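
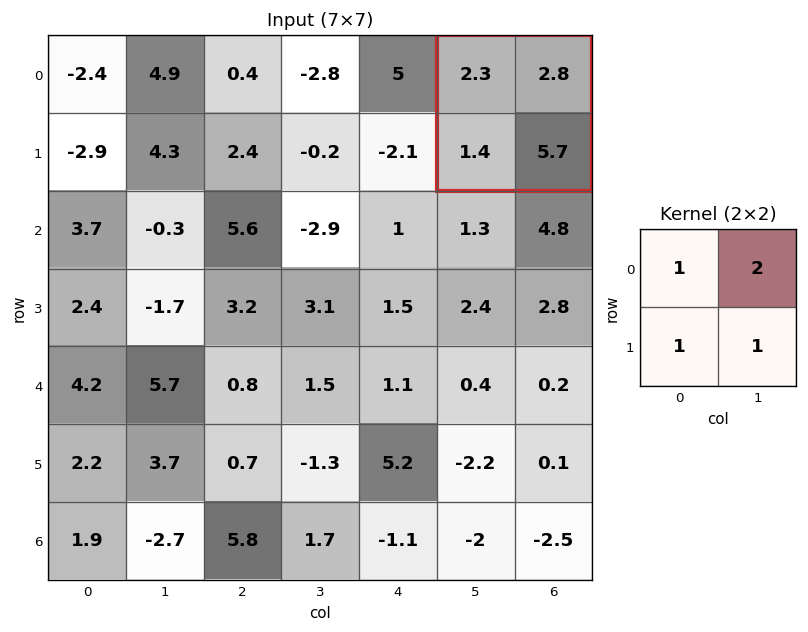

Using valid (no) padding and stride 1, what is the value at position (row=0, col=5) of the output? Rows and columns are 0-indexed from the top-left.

15

The receptive field on the input at this output position is [2.3 2.8 / 1.4 5.7]. Elementwise product with the kernel and sum: 2.3·1 + 2.8·2 + 1.4·1 + 5.7·1.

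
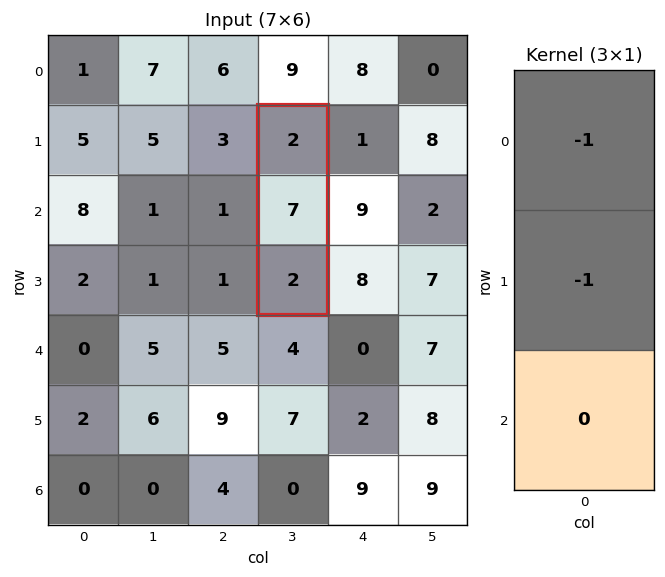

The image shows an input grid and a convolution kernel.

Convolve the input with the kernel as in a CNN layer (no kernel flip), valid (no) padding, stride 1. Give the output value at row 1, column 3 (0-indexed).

-9

The receptive field on the input at this output position is [2 / 7 / 2]. Elementwise product with the kernel and sum: 2·-1 + 7·-1.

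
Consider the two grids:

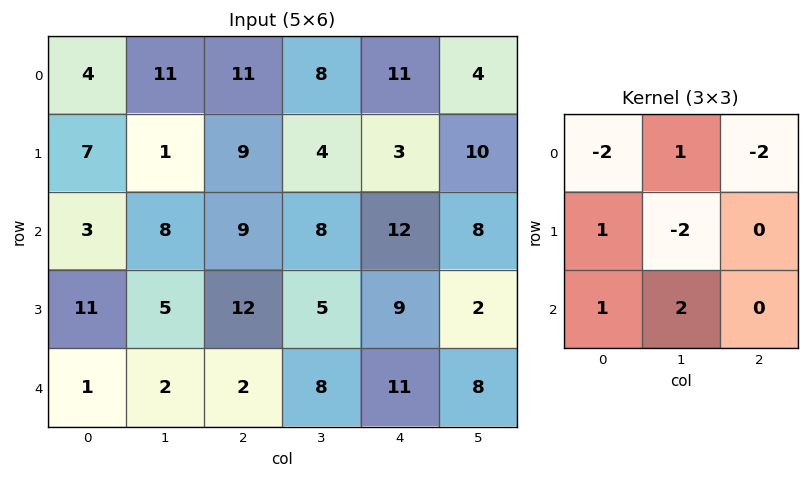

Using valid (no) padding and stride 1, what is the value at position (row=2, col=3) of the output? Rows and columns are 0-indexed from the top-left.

-3

The receptive field on the input at this output position is [8 12 8 / 5 9 2 / 8 11 8]. Elementwise product with the kernel and sum: 8·-2 + 12·1 + 8·-2 + 5·1 + 9·-2 + 8·1 + 11·2.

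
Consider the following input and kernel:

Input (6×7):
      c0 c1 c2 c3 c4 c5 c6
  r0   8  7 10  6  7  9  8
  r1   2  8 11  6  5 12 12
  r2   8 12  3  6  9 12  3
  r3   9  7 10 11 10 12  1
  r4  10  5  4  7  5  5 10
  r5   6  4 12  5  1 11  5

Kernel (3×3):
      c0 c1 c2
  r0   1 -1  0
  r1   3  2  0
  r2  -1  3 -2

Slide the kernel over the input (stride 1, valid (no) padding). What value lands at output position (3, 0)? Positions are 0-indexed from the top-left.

24

The receptive field on the input at this output position is [9 7 10 / 10 5 4 / 6 4 12]. Elementwise product with the kernel and sum: 9·1 + 7·-1 + 10·3 + 5·2 + 6·-1 + 4·3 + 12·-2.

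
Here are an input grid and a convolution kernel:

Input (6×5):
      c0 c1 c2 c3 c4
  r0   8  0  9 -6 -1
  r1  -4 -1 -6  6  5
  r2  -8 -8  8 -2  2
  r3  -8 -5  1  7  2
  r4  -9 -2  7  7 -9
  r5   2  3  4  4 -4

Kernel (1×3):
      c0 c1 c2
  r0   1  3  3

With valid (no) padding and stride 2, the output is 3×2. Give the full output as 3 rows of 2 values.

Output[0,0]: The receptive field on the input at this output position is [8 0 9]. Elementwise product with the kernel and sum: 8·1 + 0·3 + 9·3.
Output[0,1]: The receptive field on the input at this output position is [9 -6 -1]. Elementwise product with the kernel and sum: 9·1 + -6·3 + -1·3.

35 -12
-8 8
6 1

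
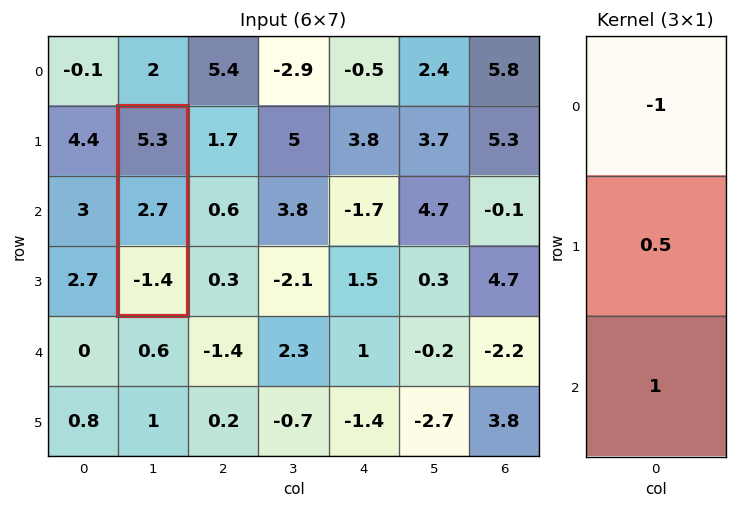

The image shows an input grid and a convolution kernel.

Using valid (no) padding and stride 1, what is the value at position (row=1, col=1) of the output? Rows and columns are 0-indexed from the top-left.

-5.35

The receptive field on the input at this output position is [5.3 / 2.7 / -1.4]. Elementwise product with the kernel and sum: 5.3·-1 + 2.7·0.5 + -1.4·1.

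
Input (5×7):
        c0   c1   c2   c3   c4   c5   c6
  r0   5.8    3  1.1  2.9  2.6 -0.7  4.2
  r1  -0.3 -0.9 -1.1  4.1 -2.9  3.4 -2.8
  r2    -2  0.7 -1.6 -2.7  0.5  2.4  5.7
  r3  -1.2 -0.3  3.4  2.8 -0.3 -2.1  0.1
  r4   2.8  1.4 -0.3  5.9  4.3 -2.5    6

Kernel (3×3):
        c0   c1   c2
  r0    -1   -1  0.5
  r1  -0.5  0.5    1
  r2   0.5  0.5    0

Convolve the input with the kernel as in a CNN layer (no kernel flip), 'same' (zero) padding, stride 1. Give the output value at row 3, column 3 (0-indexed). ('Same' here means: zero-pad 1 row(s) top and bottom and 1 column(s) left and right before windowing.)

6.75

The receptive field on the zero-padded input at this output position is [-1.6 -2.7 0.5 / 3.4 2.8 -0.3 / -0.3 5.9 4.3]. Elementwise product with the kernel and sum: -1.6·-1 + -2.7·-1 + 0.5·0.5 + 3.4·-0.5 + 2.8·0.5 + -0.3·1 + -0.3·0.5 + 5.9·0.5.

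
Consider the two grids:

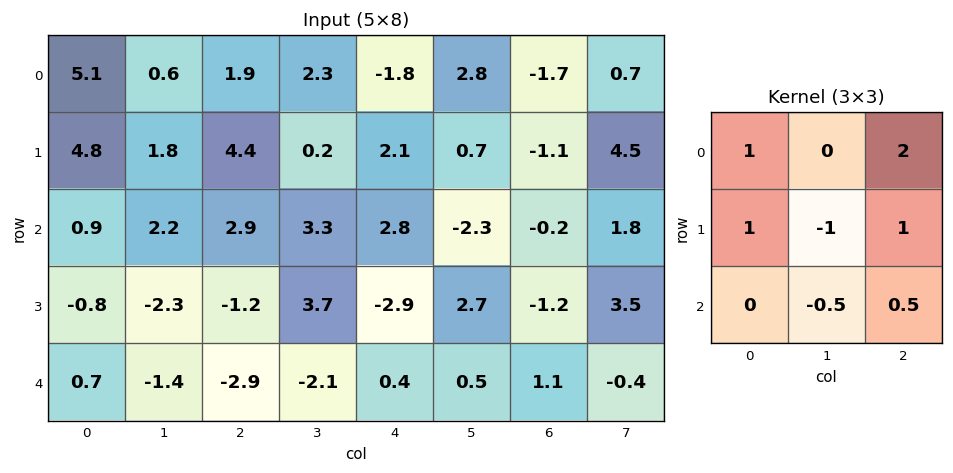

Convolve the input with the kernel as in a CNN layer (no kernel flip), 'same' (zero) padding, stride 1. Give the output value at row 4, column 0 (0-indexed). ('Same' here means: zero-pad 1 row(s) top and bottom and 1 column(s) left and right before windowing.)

The receptive field on the zero-padded input at this output position is [0 -0.8 -2.3 / 0 0.7 -1.4 / 0 0 0]. Elementwise product with the kernel and sum: 0·1 + -2.3·2 + 0·1 + 0.7·-1 + -1.4·1 + 0·-0.5 + 0·0.5.

-6.7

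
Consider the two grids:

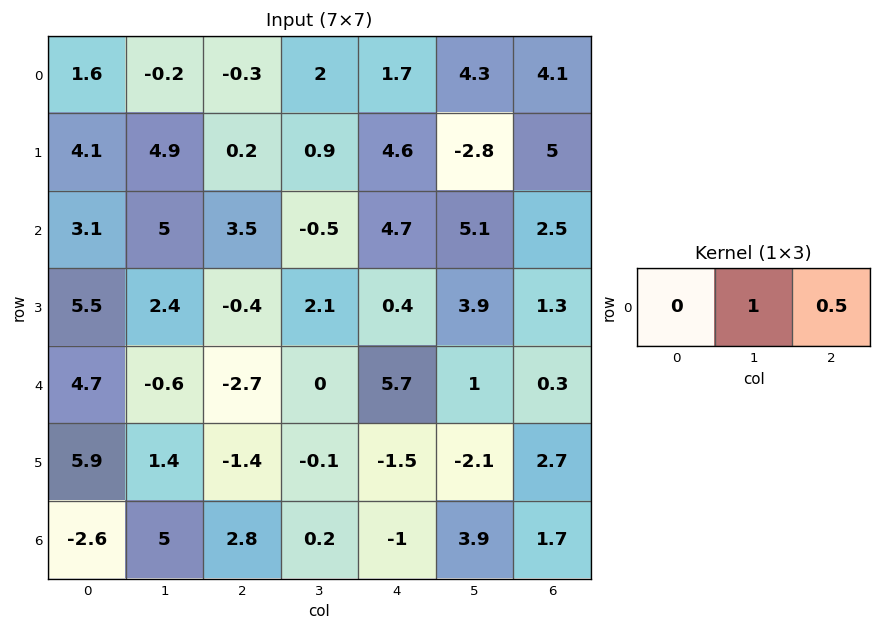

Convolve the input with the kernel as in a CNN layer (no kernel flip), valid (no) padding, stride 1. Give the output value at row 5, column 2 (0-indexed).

-0.85

The receptive field on the input at this output position is [-1.4 -0.1 -1.5]. Elementwise product with the kernel and sum: -0.1·1 + -1.5·0.5.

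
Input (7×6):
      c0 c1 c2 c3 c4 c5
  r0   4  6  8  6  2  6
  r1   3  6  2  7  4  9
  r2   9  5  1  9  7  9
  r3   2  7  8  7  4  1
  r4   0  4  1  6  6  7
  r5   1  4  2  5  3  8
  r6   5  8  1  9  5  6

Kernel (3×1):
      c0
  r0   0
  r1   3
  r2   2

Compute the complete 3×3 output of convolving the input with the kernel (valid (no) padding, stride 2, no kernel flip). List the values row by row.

Output[0,0]: The receptive field on the input at this output position is [4 / 3 / 9]. Elementwise product with the kernel and sum: 3·3 + 9·2.
Output[0,1]: The receptive field on the input at this output position is [8 / 2 / 1]. Elementwise product with the kernel and sum: 2·3 + 1·2.

27 8 26
6 26 24
13 8 19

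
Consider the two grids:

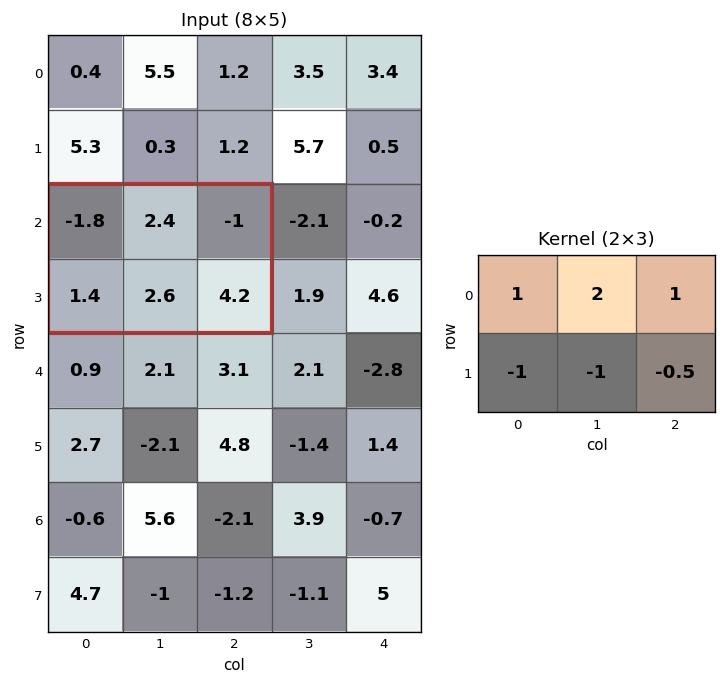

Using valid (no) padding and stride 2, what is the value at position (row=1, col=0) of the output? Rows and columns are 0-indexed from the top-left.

-4.1

The receptive field on the input at this output position is [-1.8 2.4 -1 / 1.4 2.6 4.2]. Elementwise product with the kernel and sum: -1.8·1 + 2.4·2 + -1·1 + 1.4·-1 + 2.6·-1 + 4.2·-0.5.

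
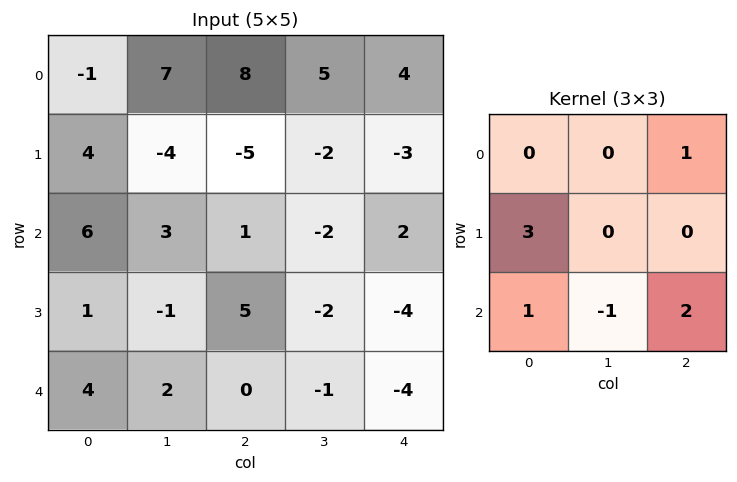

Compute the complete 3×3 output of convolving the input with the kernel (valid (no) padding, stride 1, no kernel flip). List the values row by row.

25 -9 -4
25 -3 -1
6 -5 10

Output[0,0]: The receptive field on the input at this output position is [-1 7 8 / 4 -4 -5 / 6 3 1]. Elementwise product with the kernel and sum: 8·1 + 4·3 + 6·1 + 3·-1 + 1·2.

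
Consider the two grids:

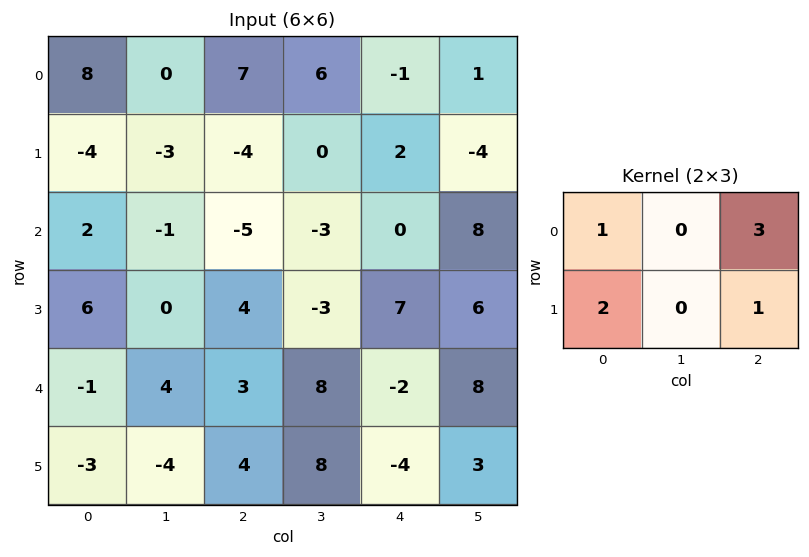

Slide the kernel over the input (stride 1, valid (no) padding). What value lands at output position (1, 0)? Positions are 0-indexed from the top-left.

The receptive field on the input at this output position is [-4 -3 -4 / 2 -1 -5]. Elementwise product with the kernel and sum: -4·1 + -4·3 + 2·2 + -5·1.

-17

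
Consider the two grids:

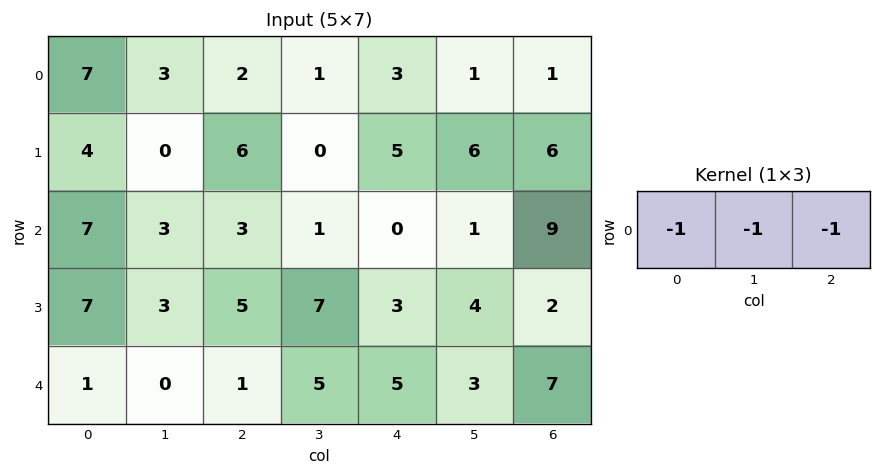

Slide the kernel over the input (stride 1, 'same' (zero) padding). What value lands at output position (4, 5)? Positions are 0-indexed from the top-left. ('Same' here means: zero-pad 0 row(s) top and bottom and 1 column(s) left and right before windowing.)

-15

The receptive field on the zero-padded input at this output position is [5 3 7]. Elementwise product with the kernel and sum: 5·-1 + 3·-1 + 7·-1.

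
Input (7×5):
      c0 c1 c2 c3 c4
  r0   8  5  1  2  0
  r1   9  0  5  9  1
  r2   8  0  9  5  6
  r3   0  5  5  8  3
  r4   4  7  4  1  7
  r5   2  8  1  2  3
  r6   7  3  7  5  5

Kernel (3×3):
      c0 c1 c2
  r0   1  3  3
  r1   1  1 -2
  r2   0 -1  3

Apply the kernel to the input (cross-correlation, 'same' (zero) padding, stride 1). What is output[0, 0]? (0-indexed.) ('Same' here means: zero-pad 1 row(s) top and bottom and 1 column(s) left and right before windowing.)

-11

The receptive field on the zero-padded input at this output position is [0 0 0 / 0 8 5 / 0 9 0]. Elementwise product with the kernel and sum: 0·1 + 0·3 + 0·3 + 0·1 + 8·1 + 5·-2 + 9·-1 + 0·3.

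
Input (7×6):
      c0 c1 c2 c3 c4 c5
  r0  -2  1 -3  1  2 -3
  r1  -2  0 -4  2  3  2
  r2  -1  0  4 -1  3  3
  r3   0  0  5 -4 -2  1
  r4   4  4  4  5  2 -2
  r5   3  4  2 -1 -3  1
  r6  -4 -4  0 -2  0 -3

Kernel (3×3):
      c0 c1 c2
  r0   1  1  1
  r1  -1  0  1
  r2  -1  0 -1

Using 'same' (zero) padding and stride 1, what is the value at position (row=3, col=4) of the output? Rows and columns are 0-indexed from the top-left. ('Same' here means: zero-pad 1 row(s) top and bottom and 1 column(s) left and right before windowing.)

The receptive field on the zero-padded input at this output position is [-1 3 3 / -4 -2 1 / 5 2 -2]. Elementwise product with the kernel and sum: -1·1 + 3·1 + 3·1 + -4·-1 + 1·1 + 5·-1 + -2·-1.

7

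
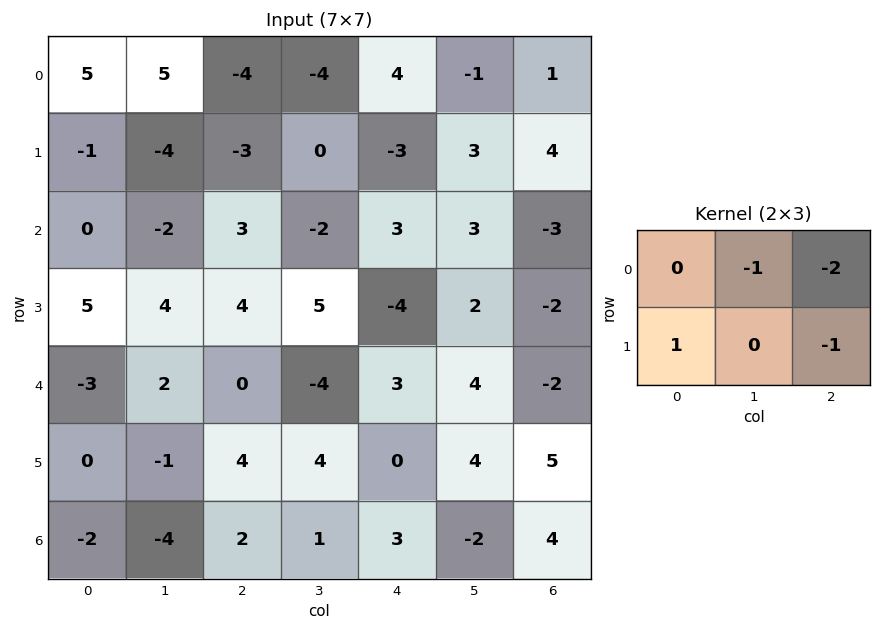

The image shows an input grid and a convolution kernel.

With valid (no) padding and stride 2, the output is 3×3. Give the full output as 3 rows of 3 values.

Output[0,0]: The receptive field on the input at this output position is [5 5 -4 / -1 -4 -3]. Elementwise product with the kernel and sum: 5·-1 + -4·-2 + -1·1 + -3·-1.

5 -4 -8
-3 4 1
-6 2 -5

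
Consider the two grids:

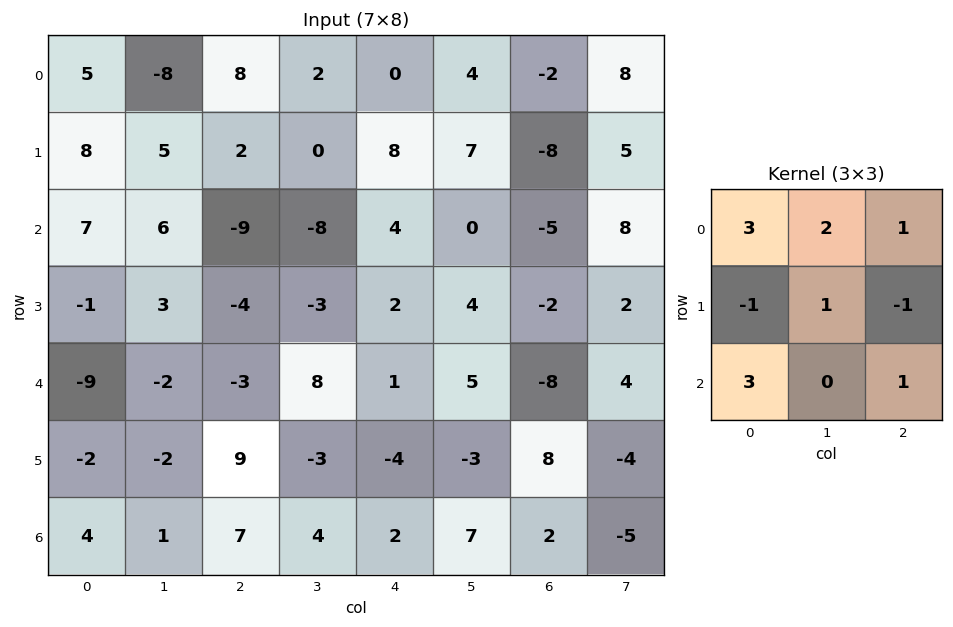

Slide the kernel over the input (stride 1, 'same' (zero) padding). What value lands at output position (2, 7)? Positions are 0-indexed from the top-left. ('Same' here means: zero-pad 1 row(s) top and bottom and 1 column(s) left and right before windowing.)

-7

The receptive field on the zero-padded input at this output position is [-8 5 0 / -5 8 0 / -2 2 0]. Elementwise product with the kernel and sum: -8·3 + 5·2 + 0·1 + -5·-1 + 8·1 + 0·-1 + -2·3 + 0·1.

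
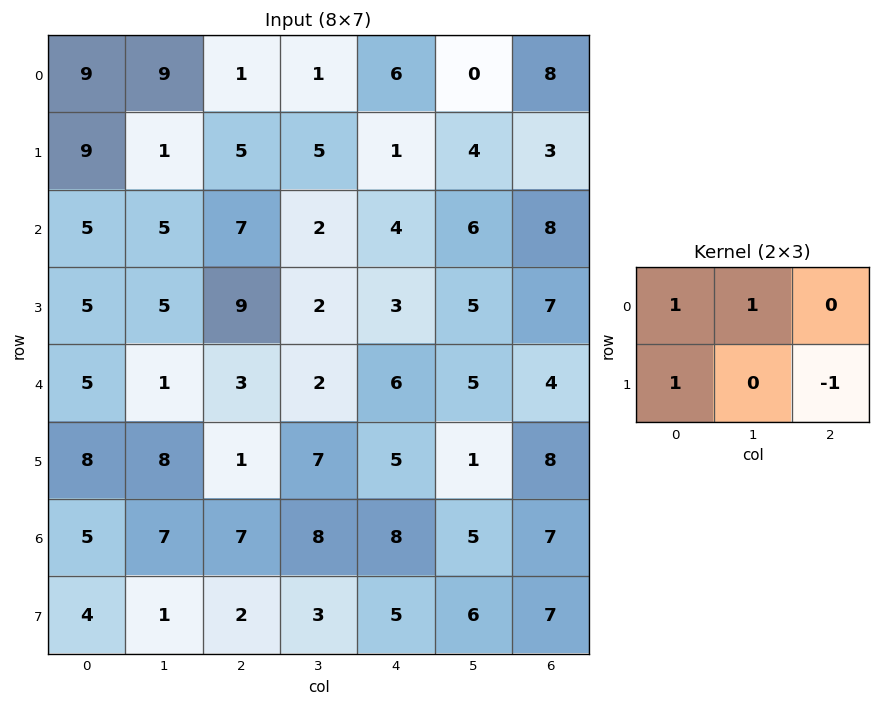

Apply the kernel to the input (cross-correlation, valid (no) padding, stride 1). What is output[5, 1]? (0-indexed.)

The receptive field on the input at this output position is [8 1 7 / 7 7 8]. Elementwise product with the kernel and sum: 8·1 + 1·1 + 7·1 + 8·-1.

8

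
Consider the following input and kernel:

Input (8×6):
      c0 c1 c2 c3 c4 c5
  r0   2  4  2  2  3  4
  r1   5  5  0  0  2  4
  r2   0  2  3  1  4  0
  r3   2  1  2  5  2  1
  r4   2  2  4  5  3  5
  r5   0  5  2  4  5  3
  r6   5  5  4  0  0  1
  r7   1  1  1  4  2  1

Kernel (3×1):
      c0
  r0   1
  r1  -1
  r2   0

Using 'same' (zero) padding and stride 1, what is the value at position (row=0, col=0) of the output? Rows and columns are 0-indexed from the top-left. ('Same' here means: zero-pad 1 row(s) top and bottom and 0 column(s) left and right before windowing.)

The receptive field on the zero-padded input at this output position is [0 / 2 / 5]. Elementwise product with the kernel and sum: 0·1 + 2·-1.

-2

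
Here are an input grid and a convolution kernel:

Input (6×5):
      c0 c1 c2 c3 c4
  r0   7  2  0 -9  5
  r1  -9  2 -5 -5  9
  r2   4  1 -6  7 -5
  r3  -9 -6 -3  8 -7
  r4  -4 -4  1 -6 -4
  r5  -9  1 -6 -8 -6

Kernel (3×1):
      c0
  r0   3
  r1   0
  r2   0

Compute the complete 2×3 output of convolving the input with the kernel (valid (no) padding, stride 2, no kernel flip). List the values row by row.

21 0 15
12 -18 -15

Output[0,0]: The receptive field on the input at this output position is [7 / -9 / 4]. Elementwise product with the kernel and sum: 7·3.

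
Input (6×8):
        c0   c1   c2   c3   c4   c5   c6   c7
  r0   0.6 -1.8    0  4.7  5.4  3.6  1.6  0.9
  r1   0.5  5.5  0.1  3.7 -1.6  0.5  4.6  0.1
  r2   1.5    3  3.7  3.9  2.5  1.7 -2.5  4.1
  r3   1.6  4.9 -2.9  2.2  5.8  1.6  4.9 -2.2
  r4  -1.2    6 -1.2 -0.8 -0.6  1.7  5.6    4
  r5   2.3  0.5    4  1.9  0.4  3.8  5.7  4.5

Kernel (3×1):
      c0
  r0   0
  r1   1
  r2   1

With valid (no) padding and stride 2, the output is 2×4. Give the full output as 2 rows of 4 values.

2 3.8 0.9 2.1
0.4 -4.1 5.2 10.5

Output[0,0]: The receptive field on the input at this output position is [0.6 / 0.5 / 1.5]. Elementwise product with the kernel and sum: 0.5·1 + 1.5·1.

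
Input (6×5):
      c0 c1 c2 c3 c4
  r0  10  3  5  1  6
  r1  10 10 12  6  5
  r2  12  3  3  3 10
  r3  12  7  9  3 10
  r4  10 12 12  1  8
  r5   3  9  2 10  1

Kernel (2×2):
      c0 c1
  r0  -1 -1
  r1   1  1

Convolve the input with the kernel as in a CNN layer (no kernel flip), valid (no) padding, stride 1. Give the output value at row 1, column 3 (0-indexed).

2

The receptive field on the input at this output position is [6 5 / 3 10]. Elementwise product with the kernel and sum: 6·-1 + 5·-1 + 3·1 + 10·1.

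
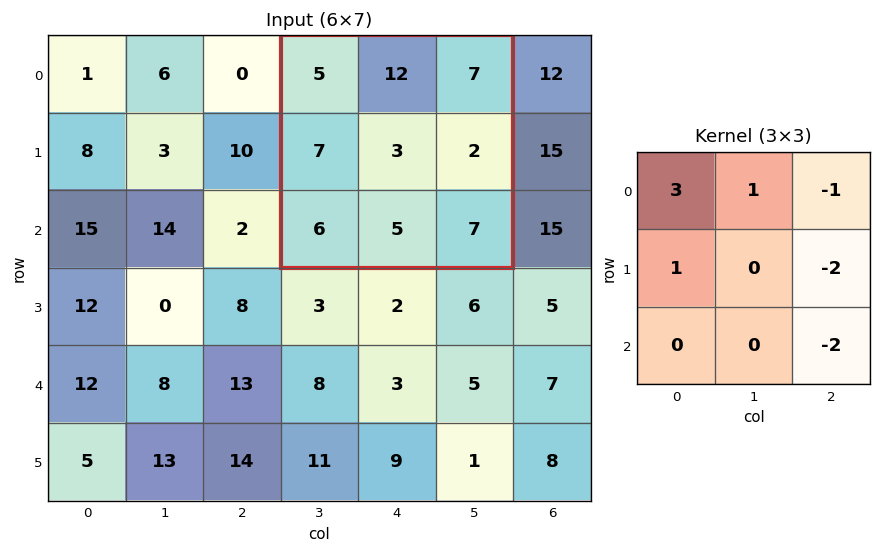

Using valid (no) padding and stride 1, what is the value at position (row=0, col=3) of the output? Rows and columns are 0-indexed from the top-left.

9

The receptive field on the input at this output position is [5 12 7 / 7 3 2 / 6 5 7]. Elementwise product with the kernel and sum: 5·3 + 12·1 + 7·-1 + 7·1 + 2·-2 + 7·-2.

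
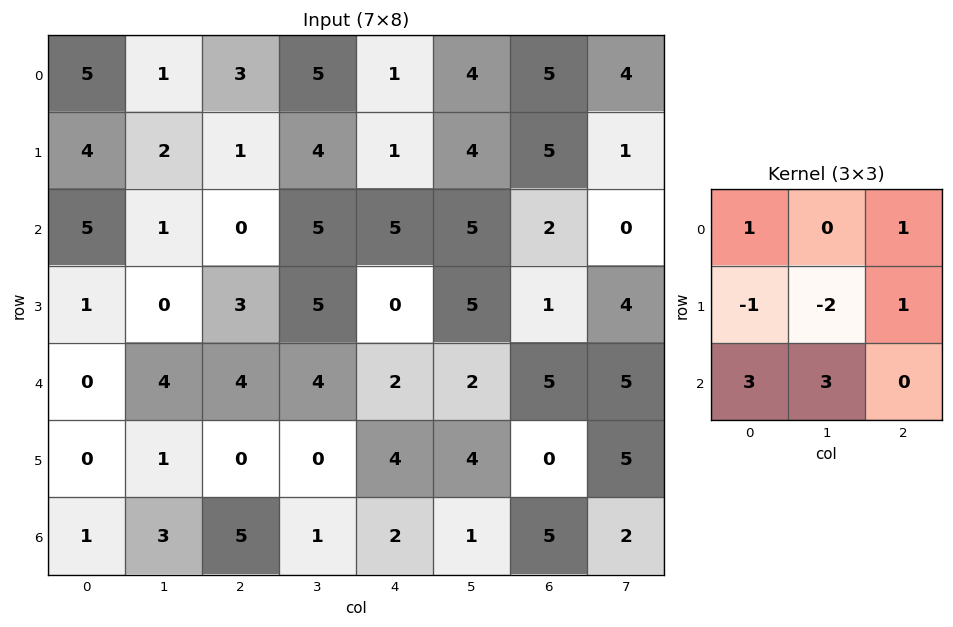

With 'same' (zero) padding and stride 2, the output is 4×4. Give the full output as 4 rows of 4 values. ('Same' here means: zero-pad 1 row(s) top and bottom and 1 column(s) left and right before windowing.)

3 7 12 17
-4 19 13 14
4 0 16 14
2 -11 0 0

Output[0,0]: The receptive field on the zero-padded input at this output position is [0 0 0 / 0 5 1 / 0 4 2]. Elementwise product with the kernel and sum: 0·1 + 0·1 + 0·-1 + 5·-2 + 1·1 + 0·3 + 4·3.
Output[0,1]: The receptive field on the zero-padded input at this output position is [0 0 0 / 1 3 5 / 2 1 4]. Elementwise product with the kernel and sum: 0·1 + 0·1 + 1·-1 + 3·-2 + 5·1 + 2·3 + 1·3.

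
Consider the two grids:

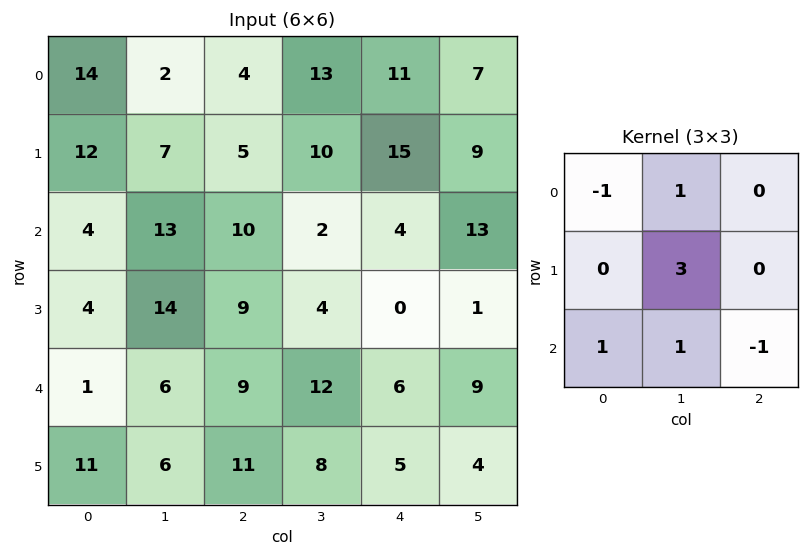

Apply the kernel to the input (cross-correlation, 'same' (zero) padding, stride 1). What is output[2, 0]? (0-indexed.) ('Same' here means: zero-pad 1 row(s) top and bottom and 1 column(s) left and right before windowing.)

14

The receptive field on the zero-padded input at this output position is [0 12 7 / 0 4 13 / 0 4 14]. Elementwise product with the kernel and sum: 0·-1 + 12·1 + 4·3 + 0·1 + 4·1 + 14·-1.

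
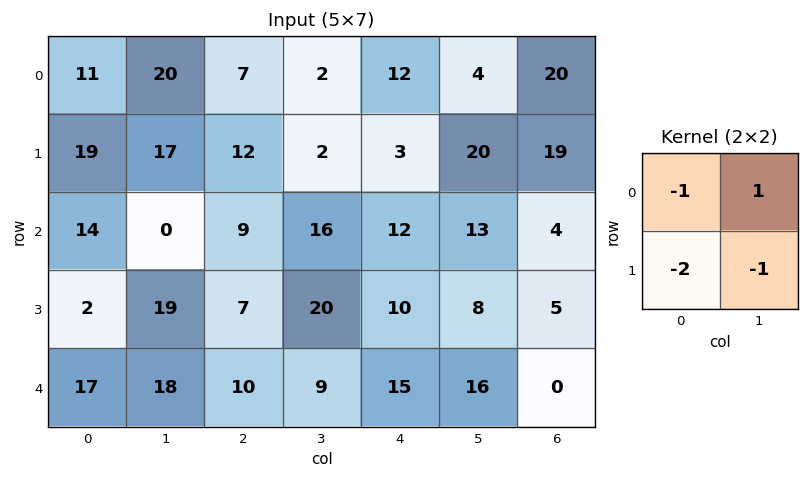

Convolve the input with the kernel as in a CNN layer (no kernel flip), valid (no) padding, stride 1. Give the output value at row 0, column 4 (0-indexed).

-34

The receptive field on the input at this output position is [12 4 / 3 20]. Elementwise product with the kernel and sum: 12·-1 + 4·1 + 3·-2 + 20·-1.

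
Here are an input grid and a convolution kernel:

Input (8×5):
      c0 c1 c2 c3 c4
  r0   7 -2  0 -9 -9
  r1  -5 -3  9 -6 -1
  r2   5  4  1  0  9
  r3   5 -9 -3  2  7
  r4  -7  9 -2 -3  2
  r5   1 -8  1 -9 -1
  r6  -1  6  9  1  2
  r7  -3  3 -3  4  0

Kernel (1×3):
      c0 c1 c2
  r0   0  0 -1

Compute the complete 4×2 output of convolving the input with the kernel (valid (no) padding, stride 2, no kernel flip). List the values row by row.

0 9
-1 -9
2 -2
-9 -2

Output[0,0]: The receptive field on the input at this output position is [7 -2 0]. Elementwise product with the kernel and sum: 0·-1.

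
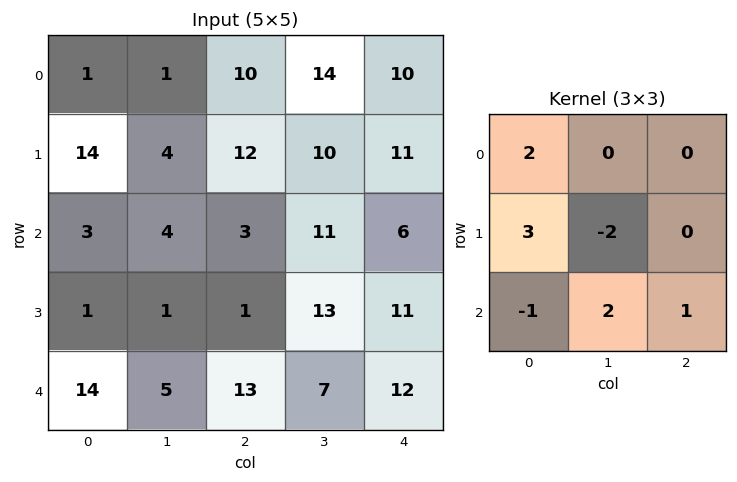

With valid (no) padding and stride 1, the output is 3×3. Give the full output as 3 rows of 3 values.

Output[0,0]: The receptive field on the input at this output position is [1 1 10 / 14 4 12 / 3 4 3]. Elementwise product with the kernel and sum: 1·2 + 14·3 + 4·-2 + 3·-1 + 4·2 + 3·1.

44 3 61
31 28 47
16 37 -4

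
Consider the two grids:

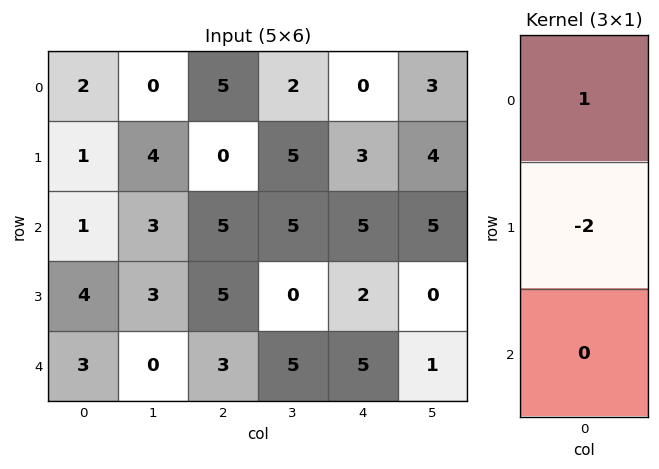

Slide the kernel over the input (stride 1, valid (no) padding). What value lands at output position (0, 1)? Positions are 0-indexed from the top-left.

The receptive field on the input at this output position is [0 / 4 / 3]. Elementwise product with the kernel and sum: 0·1 + 4·-2.

-8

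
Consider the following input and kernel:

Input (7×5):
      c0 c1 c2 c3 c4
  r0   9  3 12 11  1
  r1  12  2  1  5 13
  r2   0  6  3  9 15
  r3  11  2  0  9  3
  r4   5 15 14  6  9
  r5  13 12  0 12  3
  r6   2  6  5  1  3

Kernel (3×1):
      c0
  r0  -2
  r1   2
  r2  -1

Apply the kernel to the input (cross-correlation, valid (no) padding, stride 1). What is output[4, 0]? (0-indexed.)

The receptive field on the input at this output position is [5 / 13 / 2]. Elementwise product with the kernel and sum: 5·-2 + 13·2 + 2·-1.

14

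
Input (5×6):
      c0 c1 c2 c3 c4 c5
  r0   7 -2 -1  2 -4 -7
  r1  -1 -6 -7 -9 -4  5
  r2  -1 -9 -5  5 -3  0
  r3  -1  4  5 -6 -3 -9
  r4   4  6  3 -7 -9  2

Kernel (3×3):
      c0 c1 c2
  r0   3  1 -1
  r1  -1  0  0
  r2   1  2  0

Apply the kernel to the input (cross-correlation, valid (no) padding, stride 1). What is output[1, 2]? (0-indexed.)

The receptive field on the input at this output position is [-7 -9 -4 / -5 5 -3 / 5 -6 -3]. Elementwise product with the kernel and sum: -7·3 + -9·1 + -4·-1 + -5·-1 + 5·1 + -6·2.

-28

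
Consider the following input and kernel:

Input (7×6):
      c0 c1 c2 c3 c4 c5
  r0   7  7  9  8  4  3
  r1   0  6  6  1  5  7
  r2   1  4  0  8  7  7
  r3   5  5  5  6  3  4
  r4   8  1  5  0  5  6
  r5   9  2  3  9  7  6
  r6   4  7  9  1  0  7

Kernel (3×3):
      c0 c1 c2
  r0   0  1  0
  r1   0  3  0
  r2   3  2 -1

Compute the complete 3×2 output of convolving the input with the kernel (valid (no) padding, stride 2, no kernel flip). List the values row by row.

36 20
40 36
24 56

Output[0,0]: The receptive field on the input at this output position is [7 7 9 / 0 6 6 / 1 4 0]. Elementwise product with the kernel and sum: 7·1 + 6·3 + 1·3 + 4·2 + 0·-1.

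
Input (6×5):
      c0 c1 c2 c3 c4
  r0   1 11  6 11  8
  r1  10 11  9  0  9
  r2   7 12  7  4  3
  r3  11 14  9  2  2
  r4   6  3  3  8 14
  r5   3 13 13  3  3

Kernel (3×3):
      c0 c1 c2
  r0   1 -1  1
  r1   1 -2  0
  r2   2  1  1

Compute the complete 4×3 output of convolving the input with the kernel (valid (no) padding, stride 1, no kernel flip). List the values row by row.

Output[0,0]: The receptive field on the input at this output position is [1 11 6 / 10 11 9 / 7 12 7]. Elementwise product with the kernel and sum: 1·1 + 11·-1 + 6·1 + 10·1 + 11·-2 + 7·2 + 12·1 + 7·1.

17 44 33
36 39 39
3 22 39
38 46 28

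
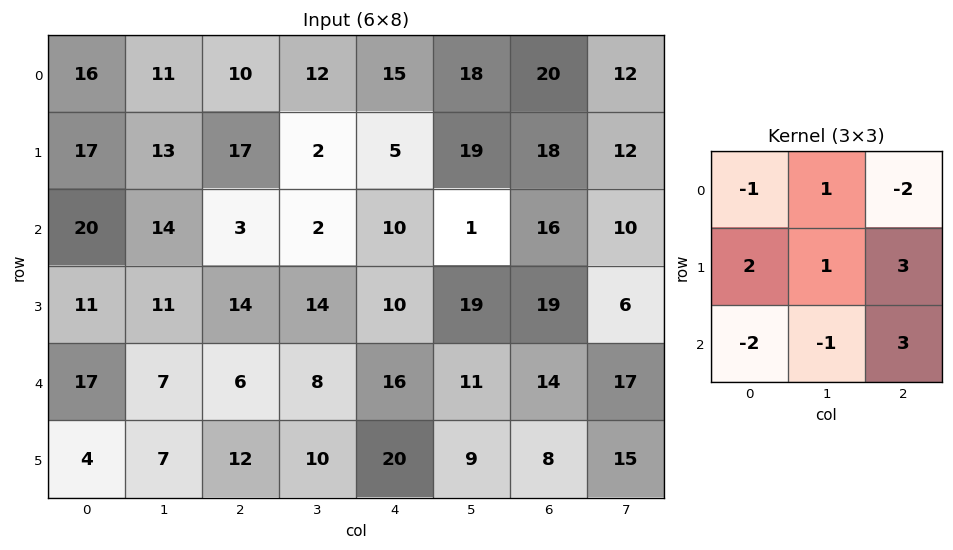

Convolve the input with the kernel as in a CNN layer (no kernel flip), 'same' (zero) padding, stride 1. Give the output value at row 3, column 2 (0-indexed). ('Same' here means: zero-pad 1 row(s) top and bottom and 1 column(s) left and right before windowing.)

67

The receptive field on the zero-padded input at this output position is [14 3 2 / 11 14 14 / 7 6 8]. Elementwise product with the kernel and sum: 14·-1 + 3·1 + 2·-2 + 11·2 + 14·1 + 14·3 + 7·-2 + 6·-1 + 8·3.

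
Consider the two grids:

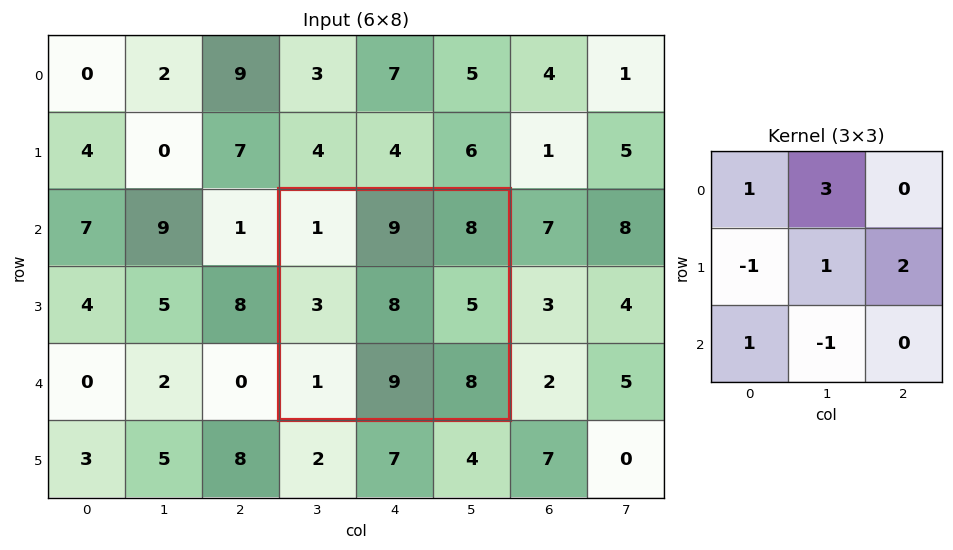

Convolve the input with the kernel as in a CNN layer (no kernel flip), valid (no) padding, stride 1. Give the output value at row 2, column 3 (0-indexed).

The receptive field on the input at this output position is [1 9 8 / 3 8 5 / 1 9 8]. Elementwise product with the kernel and sum: 1·1 + 9·3 + 3·-1 + 8·1 + 5·2 + 1·1 + 9·-1.

35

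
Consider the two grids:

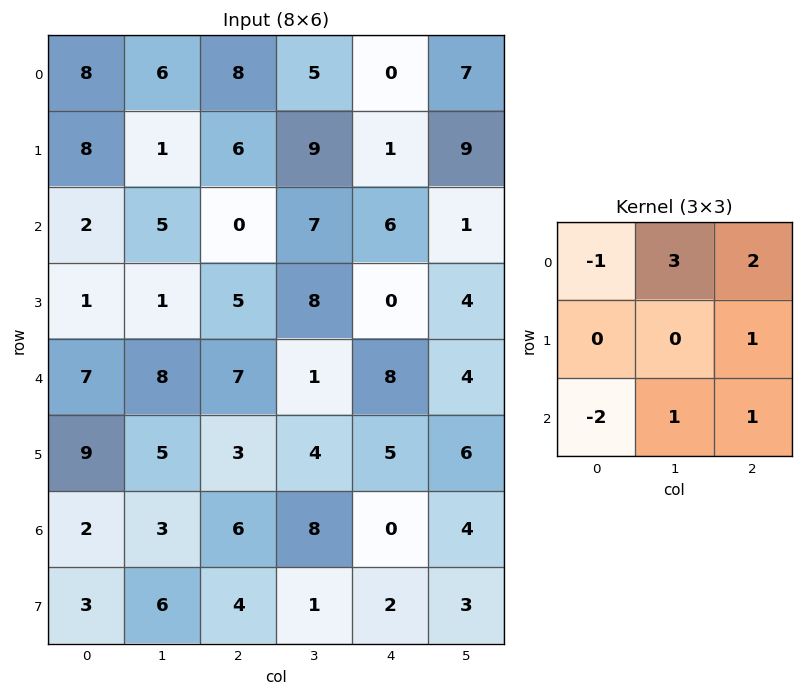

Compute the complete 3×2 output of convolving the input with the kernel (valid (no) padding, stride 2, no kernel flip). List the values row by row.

33 21
19 28
39 13

Output[0,0]: The receptive field on the input at this output position is [8 6 8 / 8 1 6 / 2 5 0]. Elementwise product with the kernel and sum: 8·-1 + 6·3 + 8·2 + 6·1 + 2·-2 + 5·1 + 0·1.
Output[0,1]: The receptive field on the input at this output position is [8 5 0 / 6 9 1 / 0 7 6]. Elementwise product with the kernel and sum: 8·-1 + 5·3 + 0·2 + 1·1 + 0·-2 + 7·1 + 6·1.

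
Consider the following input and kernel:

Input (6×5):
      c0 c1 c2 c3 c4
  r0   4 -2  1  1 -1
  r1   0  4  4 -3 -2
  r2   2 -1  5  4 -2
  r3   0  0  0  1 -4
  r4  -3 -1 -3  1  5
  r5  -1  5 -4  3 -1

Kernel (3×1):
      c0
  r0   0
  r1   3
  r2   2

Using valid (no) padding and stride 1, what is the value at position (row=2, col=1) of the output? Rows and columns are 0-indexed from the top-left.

The receptive field on the input at this output position is [-1 / 0 / -1]. Elementwise product with the kernel and sum: 0·3 + -1·2.

-2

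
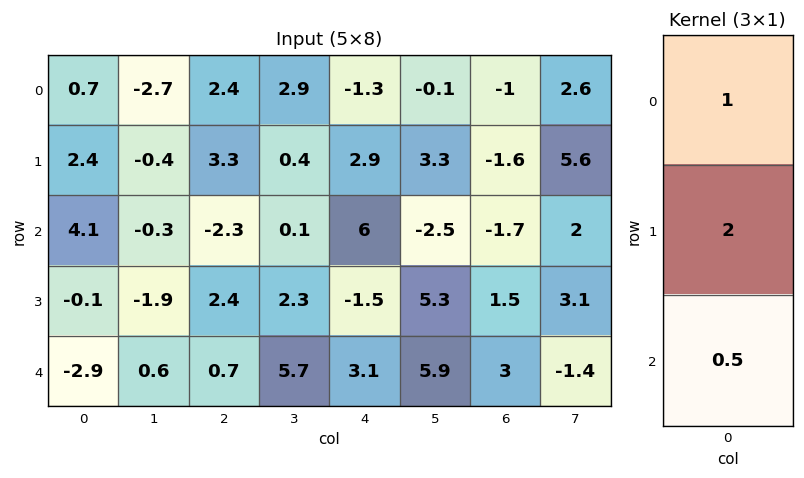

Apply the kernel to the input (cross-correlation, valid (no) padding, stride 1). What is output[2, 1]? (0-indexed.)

The receptive field on the input at this output position is [-0.3 / -1.9 / 0.6]. Elementwise product with the kernel and sum: -0.3·1 + -1.9·2 + 0.6·0.5.

-3.8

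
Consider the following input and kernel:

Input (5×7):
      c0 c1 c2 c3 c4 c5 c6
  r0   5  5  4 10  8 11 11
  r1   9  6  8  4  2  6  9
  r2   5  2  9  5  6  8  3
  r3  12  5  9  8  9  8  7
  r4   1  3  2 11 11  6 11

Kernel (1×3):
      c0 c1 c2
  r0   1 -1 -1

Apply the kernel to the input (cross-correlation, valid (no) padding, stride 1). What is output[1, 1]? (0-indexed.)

-6

The receptive field on the input at this output position is [6 8 4]. Elementwise product with the kernel and sum: 6·1 + 8·-1 + 4·-1.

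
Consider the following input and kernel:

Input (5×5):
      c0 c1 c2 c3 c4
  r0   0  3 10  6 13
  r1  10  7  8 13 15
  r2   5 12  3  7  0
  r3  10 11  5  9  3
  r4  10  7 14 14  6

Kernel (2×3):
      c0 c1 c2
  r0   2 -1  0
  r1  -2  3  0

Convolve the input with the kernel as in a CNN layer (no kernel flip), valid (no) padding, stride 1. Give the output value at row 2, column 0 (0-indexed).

11

The receptive field on the input at this output position is [5 12 3 / 10 11 5]. Elementwise product with the kernel and sum: 5·2 + 12·-1 + 10·-2 + 11·3.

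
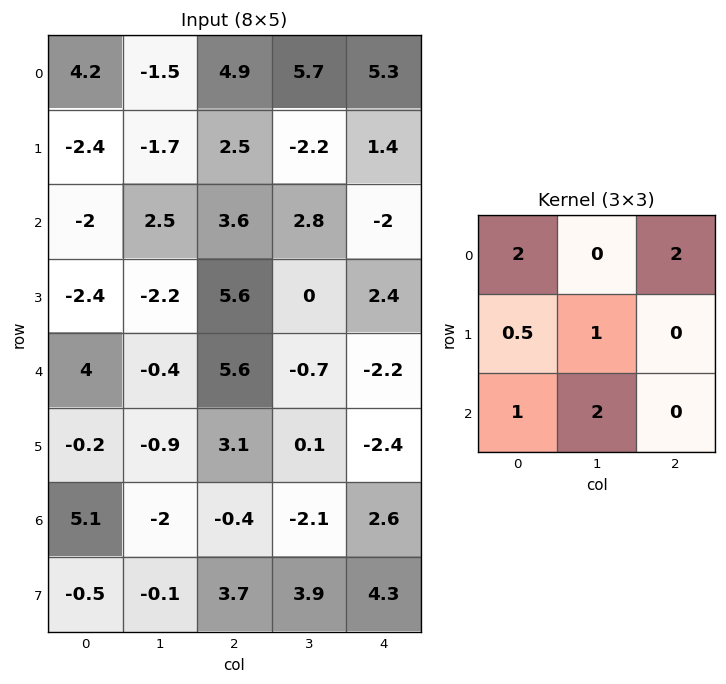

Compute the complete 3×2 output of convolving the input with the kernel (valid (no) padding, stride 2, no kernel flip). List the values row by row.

18.3 28.65
3 10.2
19.3 3.85

Output[0,0]: The receptive field on the input at this output position is [4.2 -1.5 4.9 / -2.4 -1.7 2.5 / -2 2.5 3.6]. Elementwise product with the kernel and sum: 4.2·2 + 4.9·2 + -2.4·0.5 + -1.7·1 + -2·1 + 2.5·2.
Output[0,1]: The receptive field on the input at this output position is [4.9 5.7 5.3 / 2.5 -2.2 1.4 / 3.6 2.8 -2]. Elementwise product with the kernel and sum: 4.9·2 + 5.3·2 + 2.5·0.5 + -2.2·1 + 3.6·1 + 2.8·2.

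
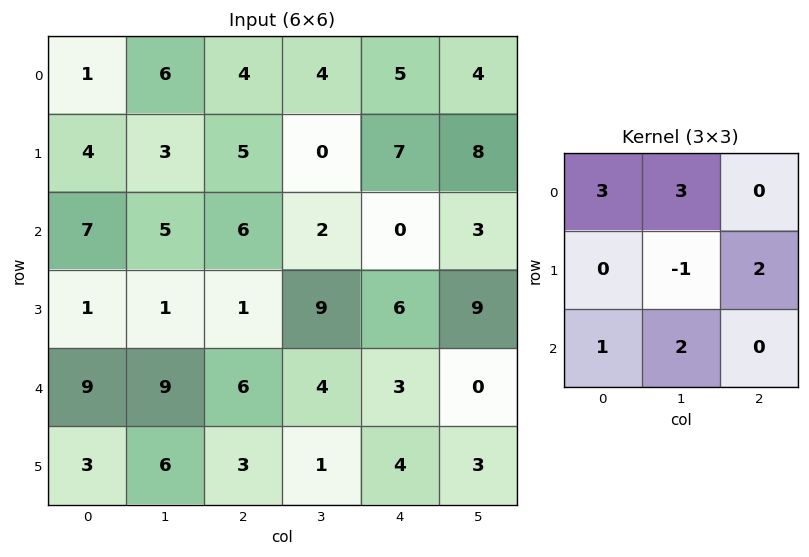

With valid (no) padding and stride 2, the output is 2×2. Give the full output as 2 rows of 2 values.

45 48
64 41

Output[0,0]: The receptive field on the input at this output position is [1 6 4 / 4 3 5 / 7 5 6]. Elementwise product with the kernel and sum: 1·3 + 6·3 + 3·-1 + 5·2 + 7·1 + 5·2.
Output[0,1]: The receptive field on the input at this output position is [4 4 5 / 5 0 7 / 6 2 0]. Elementwise product with the kernel and sum: 4·3 + 4·3 + 0·-1 + 7·2 + 6·1 + 2·2.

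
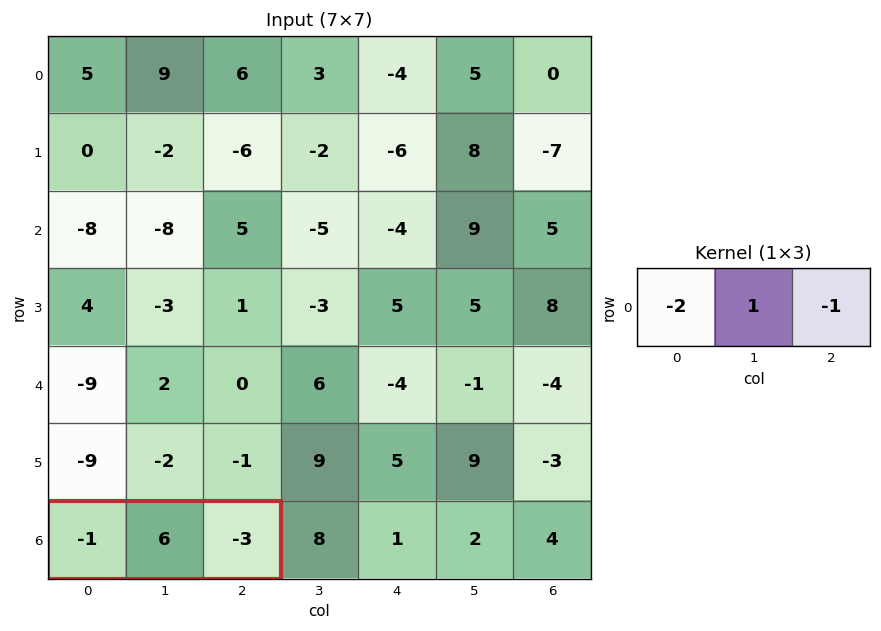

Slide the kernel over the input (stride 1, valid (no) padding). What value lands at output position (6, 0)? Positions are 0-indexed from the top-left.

The receptive field on the input at this output position is [-1 6 -3]. Elementwise product with the kernel and sum: -1·-2 + 6·1 + -3·-1.

11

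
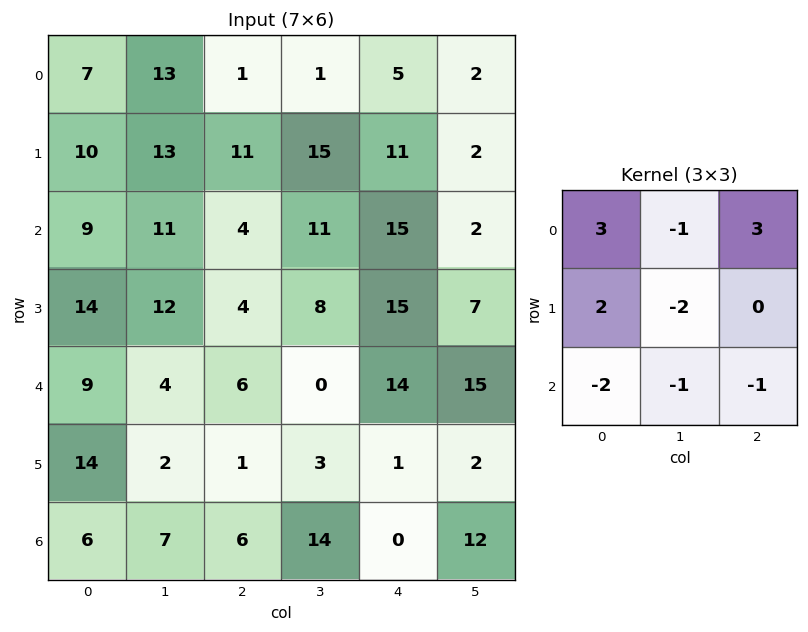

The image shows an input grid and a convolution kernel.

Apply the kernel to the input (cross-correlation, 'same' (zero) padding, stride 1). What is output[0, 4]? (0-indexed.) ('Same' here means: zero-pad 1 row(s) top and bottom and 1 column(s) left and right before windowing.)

-51

The receptive field on the zero-padded input at this output position is [0 0 0 / 1 5 2 / 15 11 2]. Elementwise product with the kernel and sum: 0·3 + 0·-1 + 0·3 + 1·2 + 5·-2 + 15·-2 + 11·-1 + 2·-1.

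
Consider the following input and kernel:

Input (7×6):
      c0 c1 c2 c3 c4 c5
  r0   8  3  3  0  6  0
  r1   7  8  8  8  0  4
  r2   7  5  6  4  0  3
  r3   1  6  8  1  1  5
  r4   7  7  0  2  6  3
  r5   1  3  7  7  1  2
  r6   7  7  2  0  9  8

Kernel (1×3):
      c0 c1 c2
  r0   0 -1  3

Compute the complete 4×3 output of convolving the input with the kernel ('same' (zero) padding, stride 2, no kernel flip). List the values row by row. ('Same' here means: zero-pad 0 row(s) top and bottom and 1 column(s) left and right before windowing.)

Output[0,0]: The receptive field on the zero-padded input at this output position is [0 8 3]. Elementwise product with the kernel and sum: 8·-1 + 3·3.

1 -3 -6
8 6 9
14 6 3
14 -2 15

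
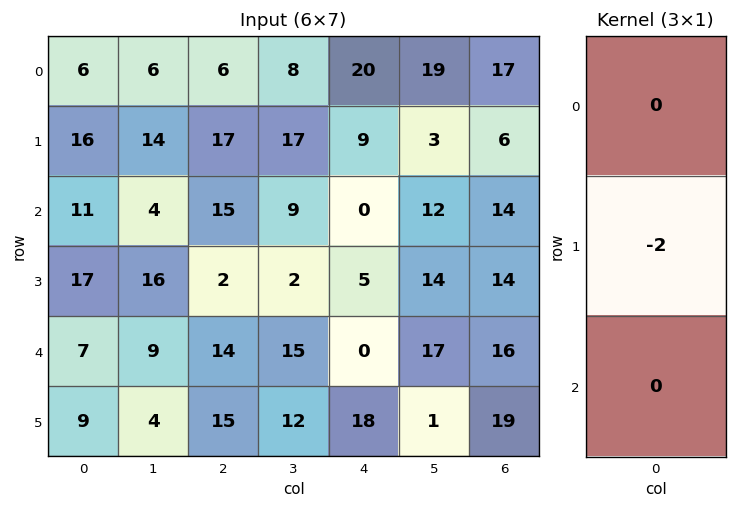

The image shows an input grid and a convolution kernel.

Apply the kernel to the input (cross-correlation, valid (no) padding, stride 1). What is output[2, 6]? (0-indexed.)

The receptive field on the input at this output position is [14 / 14 / 16]. Elementwise product with the kernel and sum: 14·-2.

-28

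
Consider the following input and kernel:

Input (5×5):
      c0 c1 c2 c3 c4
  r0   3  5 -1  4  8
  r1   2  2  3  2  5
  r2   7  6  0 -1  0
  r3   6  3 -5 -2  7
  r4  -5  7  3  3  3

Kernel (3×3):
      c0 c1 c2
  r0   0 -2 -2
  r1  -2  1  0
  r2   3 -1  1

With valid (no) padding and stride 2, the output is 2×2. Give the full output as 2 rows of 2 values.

Output[0,0]: The receptive field on the input at this output position is [3 5 -1 / 2 2 3 / 7 6 0]. Elementwise product with the kernel and sum: 5·-2 + -1·-2 + 2·-2 + 2·1 + 7·3 + 6·-1 + 0·1.
Output[0,1]: The receptive field on the input at this output position is [-1 4 8 / 3 2 5 / 0 -1 0]. Elementwise product with the kernel and sum: 4·-2 + 8·-2 + 3·-2 + 2·1 + 0·3 + -1·-1 + 0·1.

5 -27
-40 19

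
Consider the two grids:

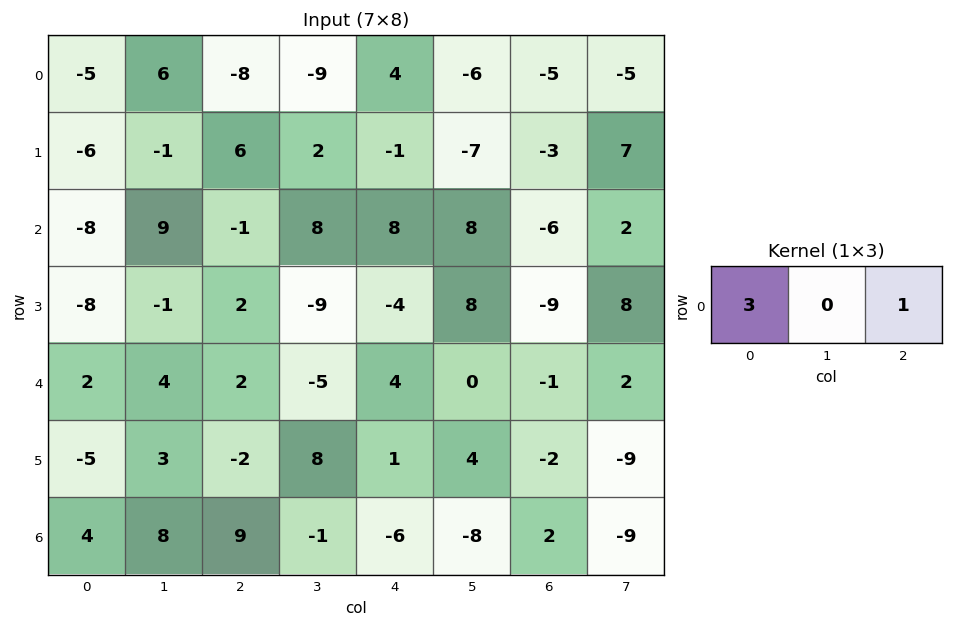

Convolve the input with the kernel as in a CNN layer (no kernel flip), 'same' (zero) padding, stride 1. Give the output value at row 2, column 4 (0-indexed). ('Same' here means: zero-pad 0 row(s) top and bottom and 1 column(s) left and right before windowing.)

32

The receptive field on the zero-padded input at this output position is [8 8 8]. Elementwise product with the kernel and sum: 8·3 + 8·1.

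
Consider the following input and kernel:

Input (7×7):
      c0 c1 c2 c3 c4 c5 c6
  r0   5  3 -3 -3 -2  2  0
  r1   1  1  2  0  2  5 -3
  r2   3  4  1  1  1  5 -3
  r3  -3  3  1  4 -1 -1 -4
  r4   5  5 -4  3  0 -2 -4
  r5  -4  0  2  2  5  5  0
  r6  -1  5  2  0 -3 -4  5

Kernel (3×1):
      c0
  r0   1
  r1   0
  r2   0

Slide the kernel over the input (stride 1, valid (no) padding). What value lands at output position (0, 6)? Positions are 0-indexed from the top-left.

The receptive field on the input at this output position is [0 / -3 / -3]. Elementwise product with the kernel and sum: 0·1.

0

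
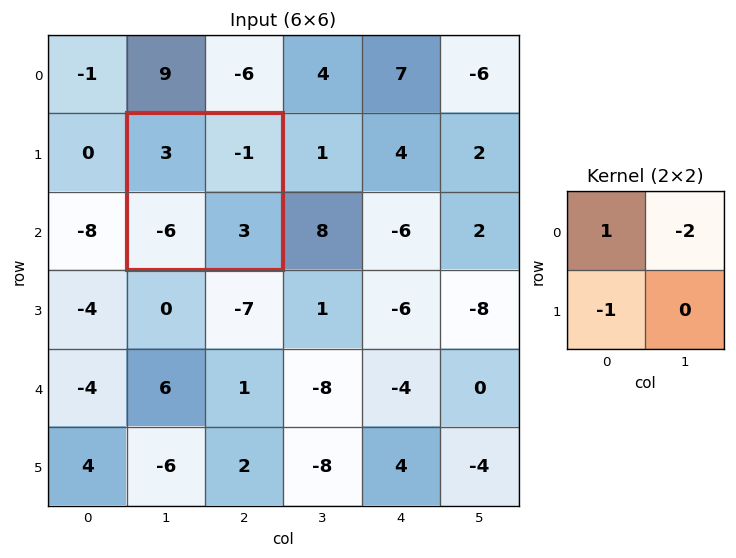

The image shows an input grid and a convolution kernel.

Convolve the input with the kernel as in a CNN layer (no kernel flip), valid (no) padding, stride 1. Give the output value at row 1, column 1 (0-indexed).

The receptive field on the input at this output position is [3 -1 / -6 3]. Elementwise product with the kernel and sum: 3·1 + -1·-2 + -6·-1.

11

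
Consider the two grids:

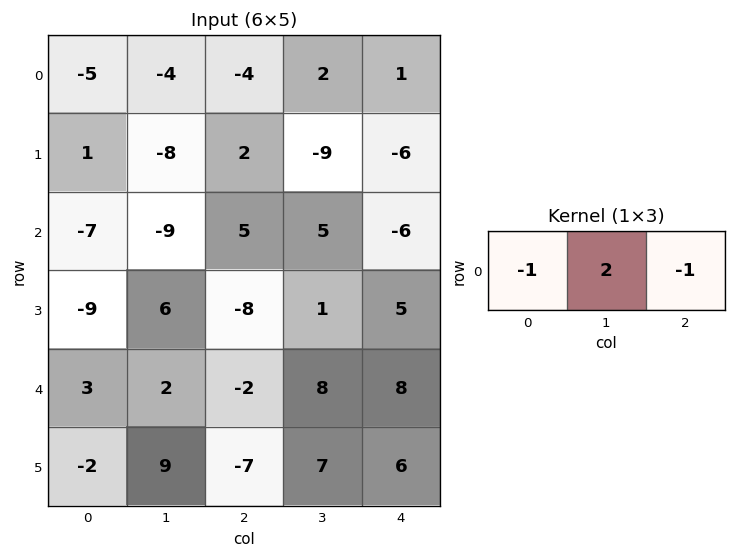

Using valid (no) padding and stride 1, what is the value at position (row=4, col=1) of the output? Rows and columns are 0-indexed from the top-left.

The receptive field on the input at this output position is [2 -2 8]. Elementwise product with the kernel and sum: 2·-1 + -2·2 + 8·-1.

-14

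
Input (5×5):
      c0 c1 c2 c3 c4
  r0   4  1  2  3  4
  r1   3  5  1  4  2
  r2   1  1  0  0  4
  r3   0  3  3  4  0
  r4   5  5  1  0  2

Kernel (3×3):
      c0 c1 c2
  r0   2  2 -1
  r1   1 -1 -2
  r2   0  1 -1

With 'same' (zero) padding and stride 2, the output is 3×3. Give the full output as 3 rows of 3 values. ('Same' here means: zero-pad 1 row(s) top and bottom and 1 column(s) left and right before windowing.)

Output[0,0]: The receptive field on the zero-padded input at this output position is [0 0 0 / 0 4 1 / 0 3 5]. Elementwise product with the kernel and sum: 0·2 + 0·2 + 0·-1 + 0·1 + 4·-1 + 1·-2 + 3·1 + 5·-1.
Output[0,1]: The receptive field on the zero-padded input at this output position is [0 0 0 / 1 2 3 / 5 1 4]. Elementwise product with the kernel and sum: 0·2 + 0·2 + 0·-1 + 1·1 + 2·-1 + 3·-2 + 1·1 + 4·-1.

-8 -10 1
-5 8 8
-18 12 6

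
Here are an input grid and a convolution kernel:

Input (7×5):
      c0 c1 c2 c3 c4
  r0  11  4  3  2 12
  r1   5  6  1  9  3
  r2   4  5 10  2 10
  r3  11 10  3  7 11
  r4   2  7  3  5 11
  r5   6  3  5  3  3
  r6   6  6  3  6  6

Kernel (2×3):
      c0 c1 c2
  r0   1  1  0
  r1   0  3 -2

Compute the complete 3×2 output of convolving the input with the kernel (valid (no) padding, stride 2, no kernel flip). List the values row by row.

31 26
33 11
8 11

Output[0,0]: The receptive field on the input at this output position is [11 4 3 / 5 6 1]. Elementwise product with the kernel and sum: 11·1 + 4·1 + 6·3 + 1·-2.
Output[0,1]: The receptive field on the input at this output position is [3 2 12 / 1 9 3]. Elementwise product with the kernel and sum: 3·1 + 2·1 + 9·3 + 3·-2.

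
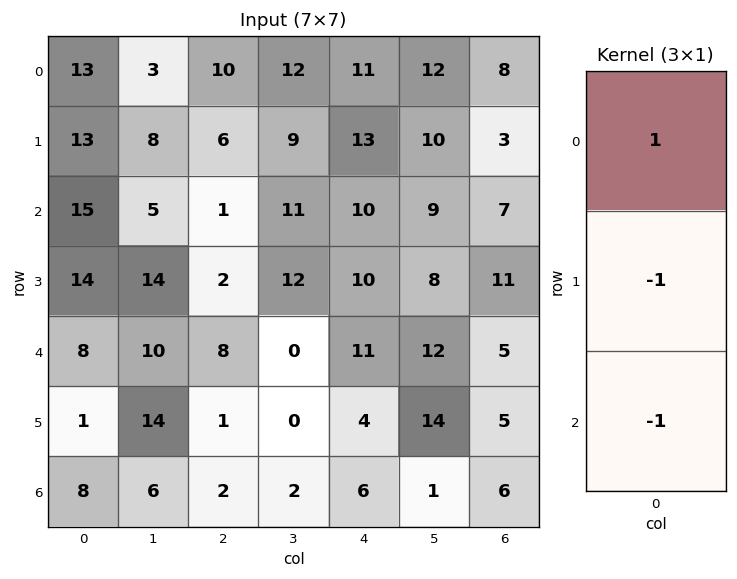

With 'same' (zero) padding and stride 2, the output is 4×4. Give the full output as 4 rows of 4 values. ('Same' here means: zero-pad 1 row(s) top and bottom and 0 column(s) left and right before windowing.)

Output[0,0]: The receptive field on the zero-padded input at this output position is [0 / 13 / 13]. Elementwise product with the kernel and sum: 0·1 + 13·-1 + 13·-1.

-26 -16 -24 -11
-16 3 -7 -15
5 -7 -5 1
-7 -1 -2 -1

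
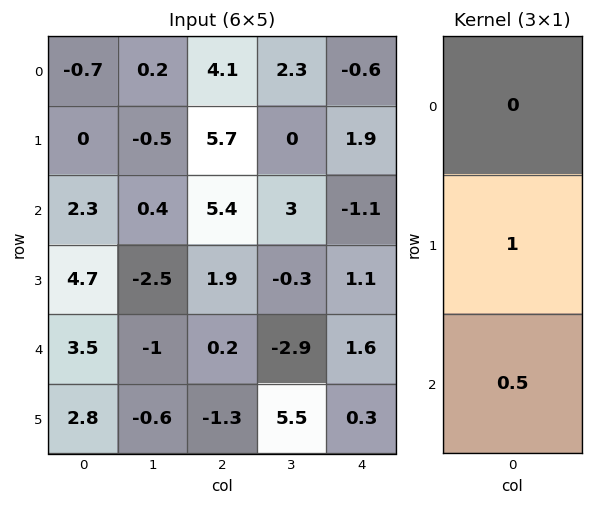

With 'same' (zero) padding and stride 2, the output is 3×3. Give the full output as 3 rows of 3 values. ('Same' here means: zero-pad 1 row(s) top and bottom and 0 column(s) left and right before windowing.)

-0.7 6.95 0.35
4.65 6.35 -0.55
4.9 -0.45 1.75

Output[0,0]: The receptive field on the zero-padded input at this output position is [0 / -0.7 / 0]. Elementwise product with the kernel and sum: -0.7·1 + 0·0.5.
Output[0,1]: The receptive field on the zero-padded input at this output position is [0 / 4.1 / 5.7]. Elementwise product with the kernel and sum: 4.1·1 + 5.7·0.5.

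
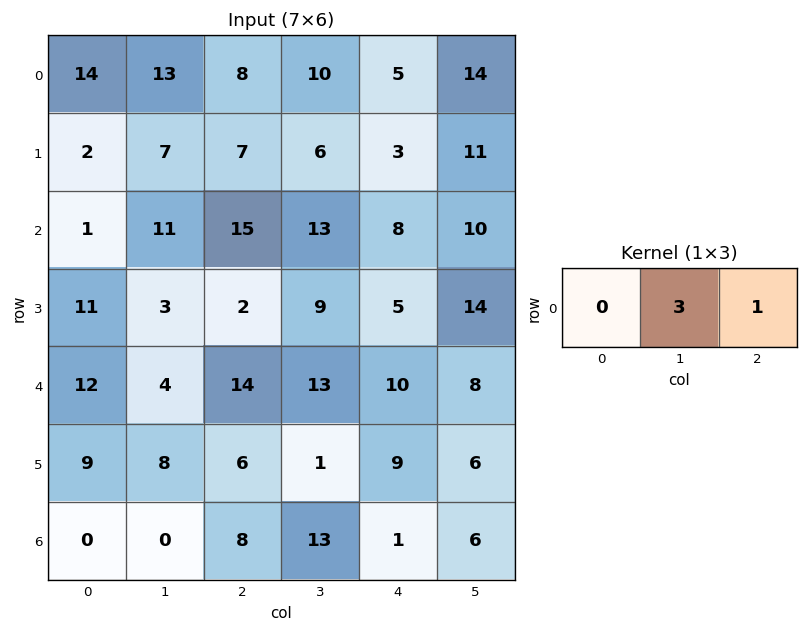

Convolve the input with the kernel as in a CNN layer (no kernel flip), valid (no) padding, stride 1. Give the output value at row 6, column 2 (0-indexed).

The receptive field on the input at this output position is [8 13 1]. Elementwise product with the kernel and sum: 13·3 + 1·1.

40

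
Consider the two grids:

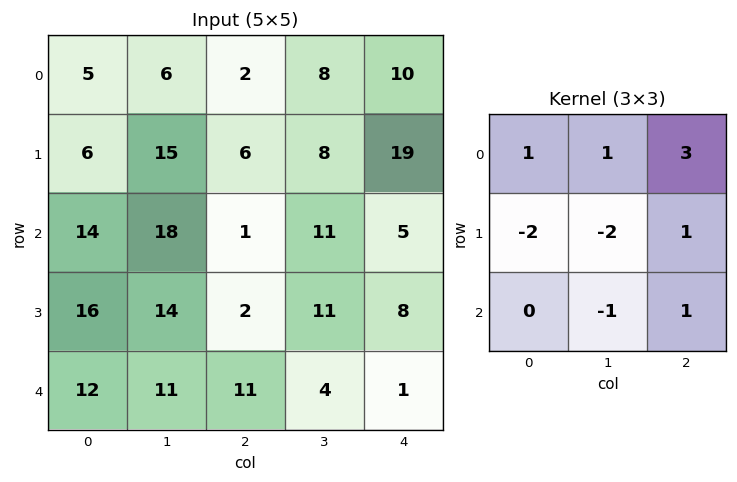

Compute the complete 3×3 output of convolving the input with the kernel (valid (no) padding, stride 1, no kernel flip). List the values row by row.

Output[0,0]: The receptive field on the input at this output position is [5 6 2 / 6 15 6 / 14 18 1]. Elementwise product with the kernel and sum: 5·1 + 6·1 + 2·3 + 6·-2 + 15·-2 + 6·1 + 18·-1 + 1·1.
Output[0,1]: The receptive field on the input at this output position is [6 2 8 / 15 6 8 / 18 1 11]. Elementwise product with the kernel and sum: 6·1 + 2·1 + 8·3 + 15·-2 + 6·-2 + 8·1 + 1·-1 + 11·1.

-36 8 25
-36 27 49
-23 24 6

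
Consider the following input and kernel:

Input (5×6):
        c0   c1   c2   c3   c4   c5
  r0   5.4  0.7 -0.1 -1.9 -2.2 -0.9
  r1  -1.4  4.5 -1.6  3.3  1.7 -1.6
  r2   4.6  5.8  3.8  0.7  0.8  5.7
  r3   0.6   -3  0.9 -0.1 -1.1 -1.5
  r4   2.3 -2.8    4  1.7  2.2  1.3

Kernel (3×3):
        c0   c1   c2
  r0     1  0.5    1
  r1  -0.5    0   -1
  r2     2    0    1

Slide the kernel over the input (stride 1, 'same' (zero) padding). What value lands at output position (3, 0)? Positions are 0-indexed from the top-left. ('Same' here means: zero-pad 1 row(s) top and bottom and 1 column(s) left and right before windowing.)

The receptive field on the zero-padded input at this output position is [0 4.6 5.8 / 0 0.6 -3 / 0 2.3 -2.8]. Elementwise product with the kernel and sum: 0·1 + 4.6·0.5 + 5.8·1 + 0·-0.5 + -3·-1 + 0·2 + -2.8·1.

8.3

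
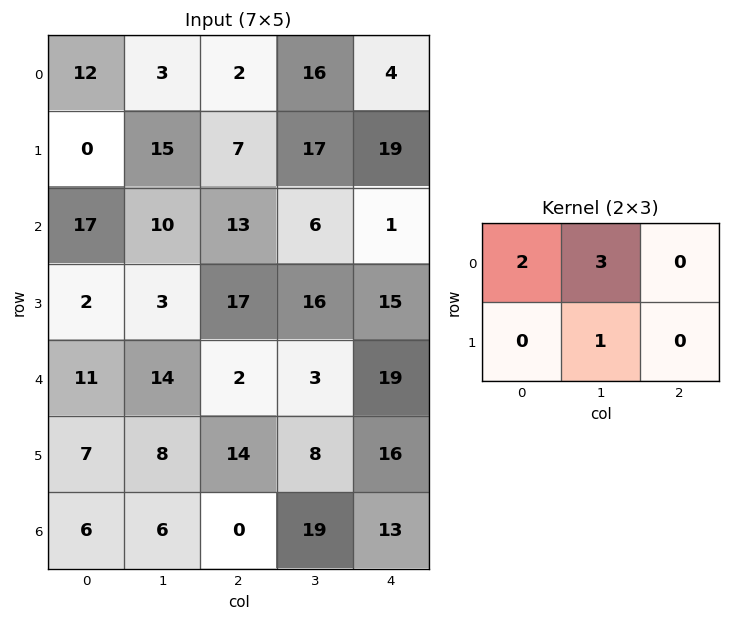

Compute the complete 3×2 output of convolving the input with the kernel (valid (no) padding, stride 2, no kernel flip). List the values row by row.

Output[0,0]: The receptive field on the input at this output position is [12 3 2 / 0 15 7]. Elementwise product with the kernel and sum: 12·2 + 3·3 + 15·1.

48 69
67 60
72 21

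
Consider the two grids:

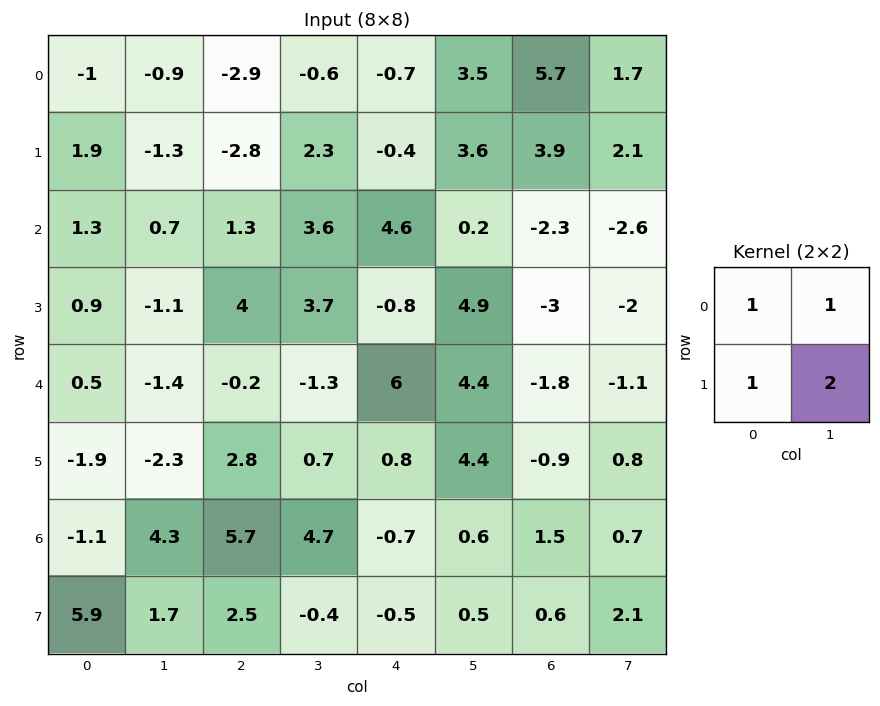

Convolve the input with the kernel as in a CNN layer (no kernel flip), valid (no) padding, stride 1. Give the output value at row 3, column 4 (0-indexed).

The receptive field on the input at this output position is [-0.8 4.9 / 6 4.4]. Elementwise product with the kernel and sum: -0.8·1 + 4.9·1 + 6·1 + 4.4·2.

18.9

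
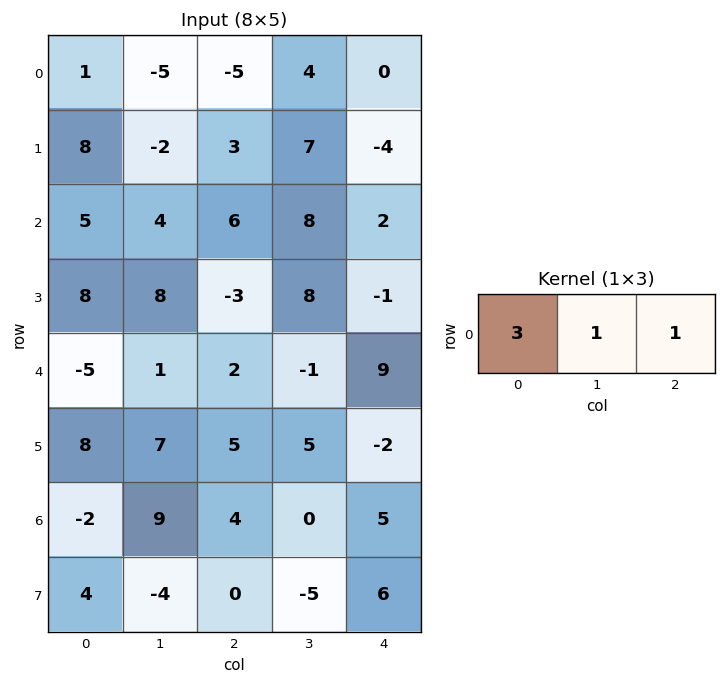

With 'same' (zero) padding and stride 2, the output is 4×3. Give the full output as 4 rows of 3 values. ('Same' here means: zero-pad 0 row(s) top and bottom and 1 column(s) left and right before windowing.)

Output[0,0]: The receptive field on the zero-padded input at this output position is [0 1 -5]. Elementwise product with the kernel and sum: 0·3 + 1·1 + -5·1.
Output[0,1]: The receptive field on the zero-padded input at this output position is [-5 -5 4]. Elementwise product with the kernel and sum: -5·3 + -5·1 + 4·1.

-4 -16 12
9 26 26
-4 4 6
7 31 5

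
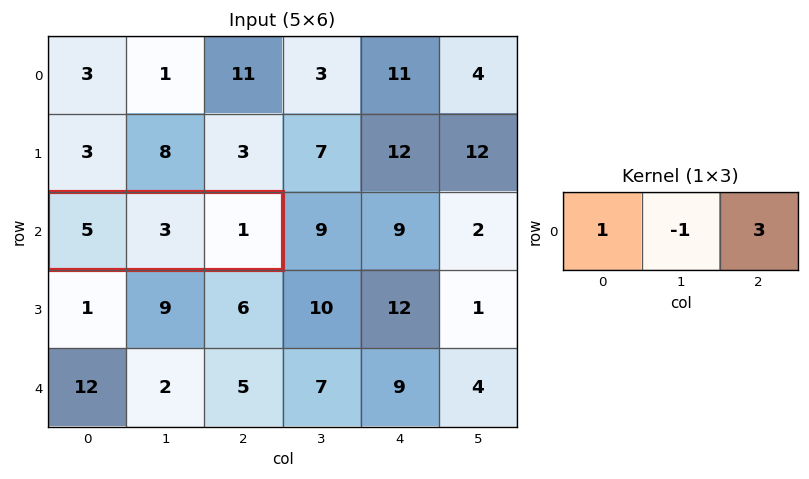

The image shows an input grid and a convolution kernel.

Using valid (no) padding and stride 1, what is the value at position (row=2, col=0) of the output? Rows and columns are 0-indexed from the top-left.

The receptive field on the input at this output position is [5 3 1]. Elementwise product with the kernel and sum: 5·1 + 3·-1 + 1·3.

5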